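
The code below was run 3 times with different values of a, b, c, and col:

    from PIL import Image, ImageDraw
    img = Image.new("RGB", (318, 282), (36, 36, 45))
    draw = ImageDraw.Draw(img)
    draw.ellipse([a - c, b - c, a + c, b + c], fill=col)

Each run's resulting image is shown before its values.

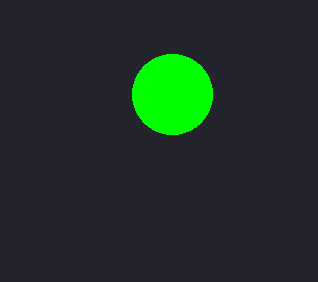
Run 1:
a = 172; b = 94; c = 40; col = 'lime'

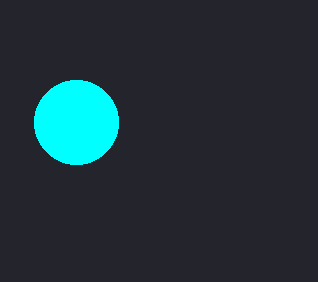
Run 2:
a = 76, b = 122, c = 42, col = 'cyan'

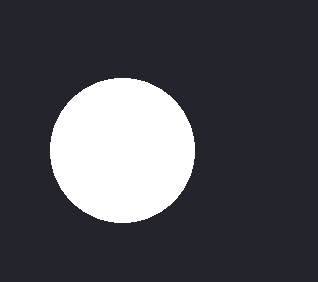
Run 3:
a = 122
b = 150
c = 72
col = 'white'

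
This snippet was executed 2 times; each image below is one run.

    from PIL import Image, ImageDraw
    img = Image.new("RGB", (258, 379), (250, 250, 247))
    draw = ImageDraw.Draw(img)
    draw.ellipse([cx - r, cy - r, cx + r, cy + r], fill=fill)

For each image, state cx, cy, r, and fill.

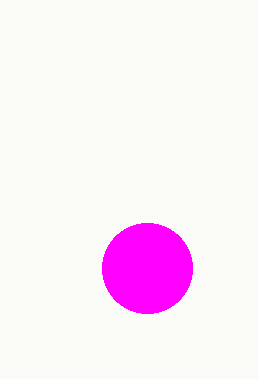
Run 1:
cx = 147
cy = 268
r = 45
fill = 'magenta'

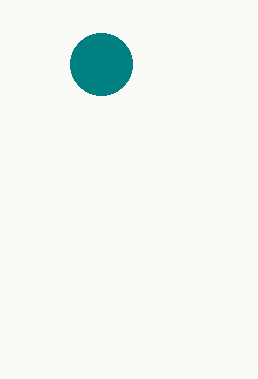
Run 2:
cx = 101, cy = 64, r = 31, fill = 'teal'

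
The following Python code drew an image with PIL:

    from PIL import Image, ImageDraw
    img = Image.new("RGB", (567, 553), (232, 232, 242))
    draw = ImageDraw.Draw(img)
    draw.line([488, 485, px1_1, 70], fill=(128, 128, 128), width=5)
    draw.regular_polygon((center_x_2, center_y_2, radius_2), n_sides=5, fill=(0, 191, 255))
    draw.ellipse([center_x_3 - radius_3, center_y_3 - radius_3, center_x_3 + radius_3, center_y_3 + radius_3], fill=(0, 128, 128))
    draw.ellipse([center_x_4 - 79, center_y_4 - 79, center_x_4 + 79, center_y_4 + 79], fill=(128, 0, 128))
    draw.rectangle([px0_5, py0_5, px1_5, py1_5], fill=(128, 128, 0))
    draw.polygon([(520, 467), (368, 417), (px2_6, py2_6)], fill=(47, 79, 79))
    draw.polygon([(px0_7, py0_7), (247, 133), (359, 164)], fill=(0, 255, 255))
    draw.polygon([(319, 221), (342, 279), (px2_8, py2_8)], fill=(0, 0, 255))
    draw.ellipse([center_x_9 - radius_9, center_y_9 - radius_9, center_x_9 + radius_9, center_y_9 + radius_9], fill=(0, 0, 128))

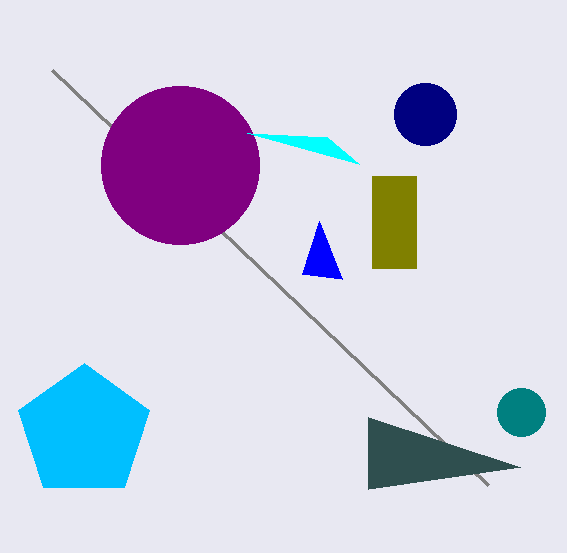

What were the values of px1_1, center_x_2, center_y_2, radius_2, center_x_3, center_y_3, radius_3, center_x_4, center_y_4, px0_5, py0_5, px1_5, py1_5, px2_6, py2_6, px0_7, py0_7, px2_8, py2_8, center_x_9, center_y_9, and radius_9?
px1_1 = 52, center_x_2 = 84, center_y_2 = 432, radius_2 = 69, center_x_3 = 521, center_y_3 = 412, radius_3 = 24, center_x_4 = 180, center_y_4 = 165, px0_5 = 372, py0_5 = 176, px1_5 = 416, py1_5 = 268, px2_6 = 368, py2_6 = 489, px0_7 = 327, py0_7 = 137, px2_8 = 302, py2_8 = 274, center_x_9 = 425, center_y_9 = 114, radius_9 = 31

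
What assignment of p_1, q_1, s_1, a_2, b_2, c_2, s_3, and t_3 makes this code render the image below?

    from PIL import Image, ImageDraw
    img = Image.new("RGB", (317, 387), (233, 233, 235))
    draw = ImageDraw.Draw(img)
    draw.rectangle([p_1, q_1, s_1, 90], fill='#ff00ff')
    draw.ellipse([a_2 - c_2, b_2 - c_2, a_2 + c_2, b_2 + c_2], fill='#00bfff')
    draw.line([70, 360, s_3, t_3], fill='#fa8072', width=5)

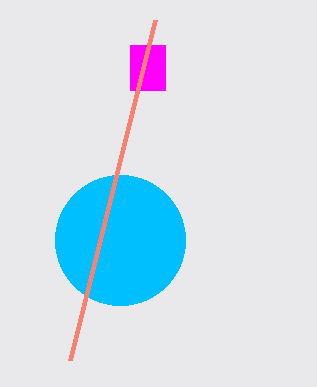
p_1 = 130; q_1 = 45; s_1 = 165; a_2 = 120; b_2 = 240; c_2 = 65; s_3 = 155; t_3 = 20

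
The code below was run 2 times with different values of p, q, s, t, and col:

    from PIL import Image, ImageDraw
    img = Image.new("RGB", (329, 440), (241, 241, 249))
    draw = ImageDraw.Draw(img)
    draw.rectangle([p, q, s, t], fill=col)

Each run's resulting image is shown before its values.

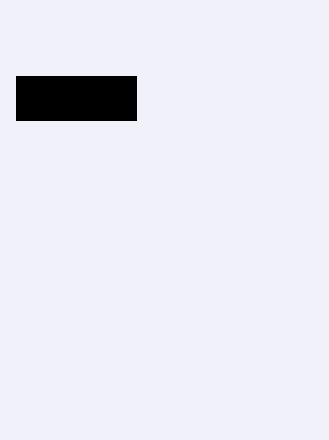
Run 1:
p = 16
q = 76
s = 136
t = 120
col = 'black'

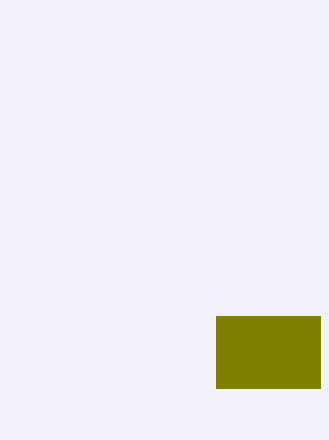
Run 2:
p = 216, q = 316, s = 320, t = 388, col = 'olive'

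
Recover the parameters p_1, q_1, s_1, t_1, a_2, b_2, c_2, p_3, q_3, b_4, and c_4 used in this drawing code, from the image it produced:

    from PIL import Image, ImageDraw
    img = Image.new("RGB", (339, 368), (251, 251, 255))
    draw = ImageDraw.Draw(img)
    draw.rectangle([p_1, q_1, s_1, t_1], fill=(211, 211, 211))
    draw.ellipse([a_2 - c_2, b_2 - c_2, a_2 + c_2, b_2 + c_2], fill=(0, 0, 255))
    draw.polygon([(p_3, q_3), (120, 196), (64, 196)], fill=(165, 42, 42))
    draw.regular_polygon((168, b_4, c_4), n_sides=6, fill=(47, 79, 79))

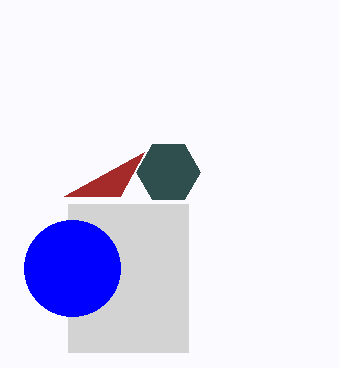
p_1 = 68, q_1 = 204, s_1 = 188, t_1 = 352, a_2 = 72, b_2 = 268, c_2 = 48, p_3 = 144, q_3 = 152, b_4 = 172, c_4 = 32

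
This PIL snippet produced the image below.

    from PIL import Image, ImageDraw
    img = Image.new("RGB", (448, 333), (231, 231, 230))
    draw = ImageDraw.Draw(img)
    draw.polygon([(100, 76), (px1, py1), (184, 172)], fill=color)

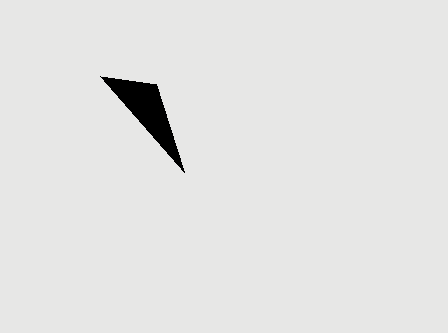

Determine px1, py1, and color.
px1 = 156
py1 = 84
color = 'black'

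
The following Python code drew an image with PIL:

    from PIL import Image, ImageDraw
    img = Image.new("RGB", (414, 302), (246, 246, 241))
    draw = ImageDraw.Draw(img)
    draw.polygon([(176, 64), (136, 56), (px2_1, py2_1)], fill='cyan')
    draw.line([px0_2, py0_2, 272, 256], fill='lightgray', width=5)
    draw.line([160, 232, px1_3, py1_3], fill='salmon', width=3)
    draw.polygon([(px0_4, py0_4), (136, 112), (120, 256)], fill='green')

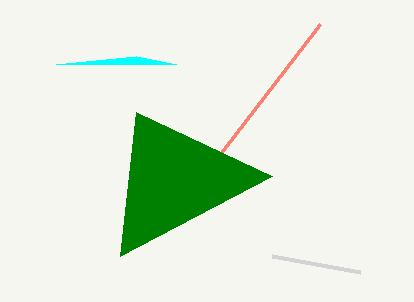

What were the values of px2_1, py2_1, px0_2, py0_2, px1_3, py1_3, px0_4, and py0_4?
px2_1 = 56
py2_1 = 64
px0_2 = 360
py0_2 = 272
px1_3 = 320
py1_3 = 24
px0_4 = 272
py0_4 = 176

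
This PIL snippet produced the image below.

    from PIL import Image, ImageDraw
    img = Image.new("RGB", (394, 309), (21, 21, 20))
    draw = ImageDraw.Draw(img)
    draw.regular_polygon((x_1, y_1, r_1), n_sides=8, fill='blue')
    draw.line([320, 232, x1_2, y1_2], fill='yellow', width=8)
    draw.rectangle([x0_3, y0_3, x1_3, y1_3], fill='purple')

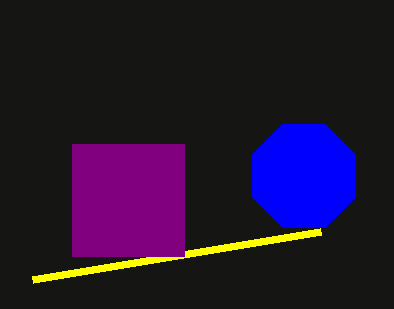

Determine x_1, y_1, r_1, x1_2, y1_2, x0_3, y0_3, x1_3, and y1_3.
x_1 = 304
y_1 = 176
r_1 = 56
x1_2 = 32
y1_2 = 280
x0_3 = 72
y0_3 = 144
x1_3 = 184
y1_3 = 256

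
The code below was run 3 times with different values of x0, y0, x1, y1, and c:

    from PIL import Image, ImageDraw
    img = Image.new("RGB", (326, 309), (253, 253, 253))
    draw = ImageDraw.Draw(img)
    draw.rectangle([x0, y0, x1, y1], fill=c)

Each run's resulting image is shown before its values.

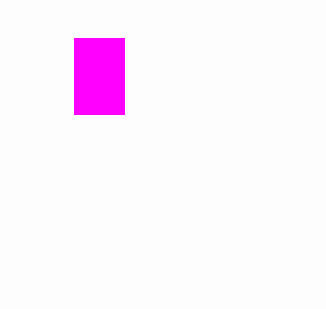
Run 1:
x0 = 74
y0 = 38
x1 = 124
y1 = 114
c = 'magenta'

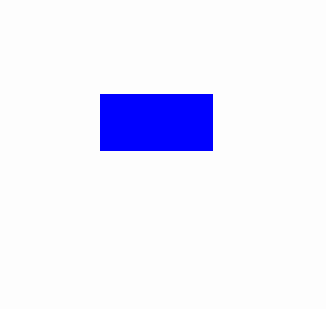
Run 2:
x0 = 100, y0 = 94, x1 = 212, y1 = 150, c = 'blue'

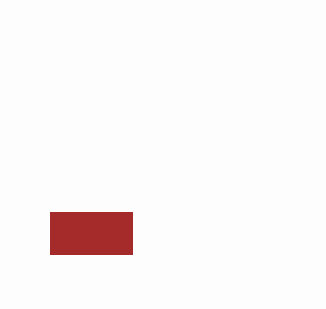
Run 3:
x0 = 50, y0 = 212, x1 = 132, y1 = 254, c = 'brown'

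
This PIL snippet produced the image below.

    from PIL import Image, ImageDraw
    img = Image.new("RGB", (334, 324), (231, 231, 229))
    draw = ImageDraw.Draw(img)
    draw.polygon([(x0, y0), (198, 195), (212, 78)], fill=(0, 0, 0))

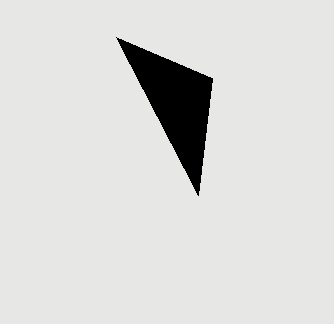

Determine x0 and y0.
x0 = 116; y0 = 37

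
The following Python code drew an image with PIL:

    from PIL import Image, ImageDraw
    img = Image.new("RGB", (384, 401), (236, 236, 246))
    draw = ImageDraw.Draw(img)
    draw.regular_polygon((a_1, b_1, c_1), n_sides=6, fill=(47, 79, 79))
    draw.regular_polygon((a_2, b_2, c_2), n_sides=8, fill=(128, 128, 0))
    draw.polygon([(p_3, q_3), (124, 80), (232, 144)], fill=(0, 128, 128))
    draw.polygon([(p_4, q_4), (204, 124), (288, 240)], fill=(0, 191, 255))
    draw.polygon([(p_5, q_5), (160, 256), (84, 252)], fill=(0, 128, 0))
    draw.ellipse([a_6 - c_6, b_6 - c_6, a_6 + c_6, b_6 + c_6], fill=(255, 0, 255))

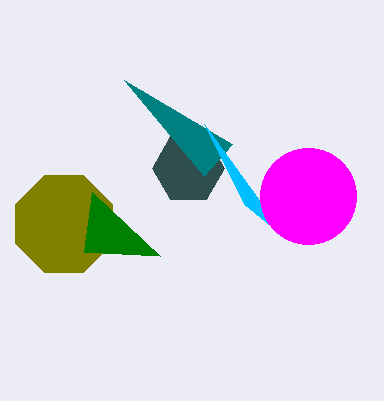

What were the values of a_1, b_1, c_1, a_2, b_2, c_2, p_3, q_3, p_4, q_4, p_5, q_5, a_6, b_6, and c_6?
a_1 = 188; b_1 = 168; c_1 = 36; a_2 = 64; b_2 = 224; c_2 = 52; p_3 = 204; q_3 = 176; p_4 = 244; q_4 = 204; p_5 = 92; q_5 = 192; a_6 = 308; b_6 = 196; c_6 = 48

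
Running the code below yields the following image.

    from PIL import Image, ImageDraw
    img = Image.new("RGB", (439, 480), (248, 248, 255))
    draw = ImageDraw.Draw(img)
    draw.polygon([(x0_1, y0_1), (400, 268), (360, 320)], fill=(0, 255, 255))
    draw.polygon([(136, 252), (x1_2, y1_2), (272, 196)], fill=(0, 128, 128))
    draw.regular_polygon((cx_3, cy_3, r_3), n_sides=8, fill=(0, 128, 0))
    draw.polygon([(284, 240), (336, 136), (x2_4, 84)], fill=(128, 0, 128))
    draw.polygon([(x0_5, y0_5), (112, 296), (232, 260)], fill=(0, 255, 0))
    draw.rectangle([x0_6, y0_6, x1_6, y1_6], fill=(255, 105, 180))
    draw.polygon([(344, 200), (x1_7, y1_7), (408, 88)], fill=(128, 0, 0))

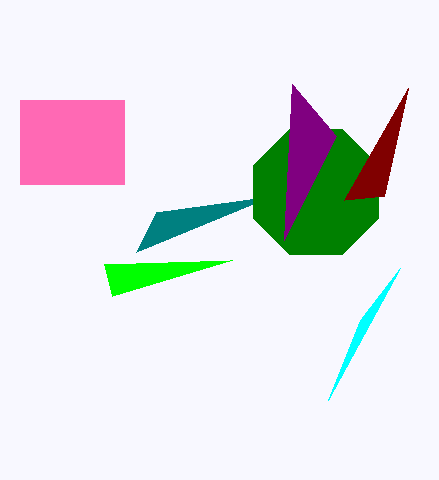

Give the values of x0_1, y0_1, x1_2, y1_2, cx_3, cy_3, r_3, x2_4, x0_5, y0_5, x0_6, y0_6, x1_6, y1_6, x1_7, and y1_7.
x0_1 = 328, y0_1 = 400, x1_2 = 156, y1_2 = 212, cx_3 = 316, cy_3 = 192, r_3 = 68, x2_4 = 292, x0_5 = 104, y0_5 = 264, x0_6 = 20, y0_6 = 100, x1_6 = 124, y1_6 = 184, x1_7 = 384, y1_7 = 196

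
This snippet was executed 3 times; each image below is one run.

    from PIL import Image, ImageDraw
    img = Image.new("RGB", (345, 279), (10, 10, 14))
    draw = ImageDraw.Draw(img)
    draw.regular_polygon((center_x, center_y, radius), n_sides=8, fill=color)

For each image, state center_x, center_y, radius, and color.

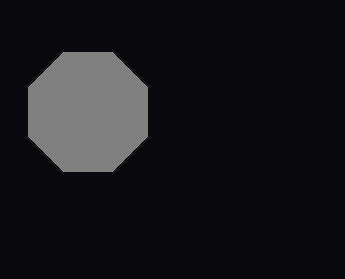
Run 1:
center_x = 88; center_y = 112; radius = 64; color = 'gray'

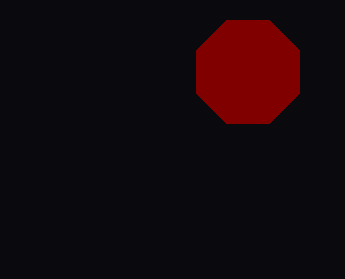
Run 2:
center_x = 248
center_y = 72
radius = 56
color = 'maroon'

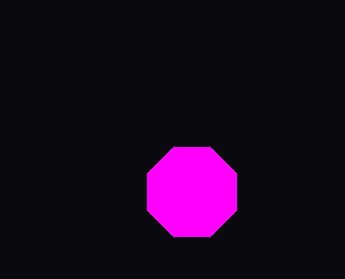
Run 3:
center_x = 192, center_y = 192, radius = 48, color = 'magenta'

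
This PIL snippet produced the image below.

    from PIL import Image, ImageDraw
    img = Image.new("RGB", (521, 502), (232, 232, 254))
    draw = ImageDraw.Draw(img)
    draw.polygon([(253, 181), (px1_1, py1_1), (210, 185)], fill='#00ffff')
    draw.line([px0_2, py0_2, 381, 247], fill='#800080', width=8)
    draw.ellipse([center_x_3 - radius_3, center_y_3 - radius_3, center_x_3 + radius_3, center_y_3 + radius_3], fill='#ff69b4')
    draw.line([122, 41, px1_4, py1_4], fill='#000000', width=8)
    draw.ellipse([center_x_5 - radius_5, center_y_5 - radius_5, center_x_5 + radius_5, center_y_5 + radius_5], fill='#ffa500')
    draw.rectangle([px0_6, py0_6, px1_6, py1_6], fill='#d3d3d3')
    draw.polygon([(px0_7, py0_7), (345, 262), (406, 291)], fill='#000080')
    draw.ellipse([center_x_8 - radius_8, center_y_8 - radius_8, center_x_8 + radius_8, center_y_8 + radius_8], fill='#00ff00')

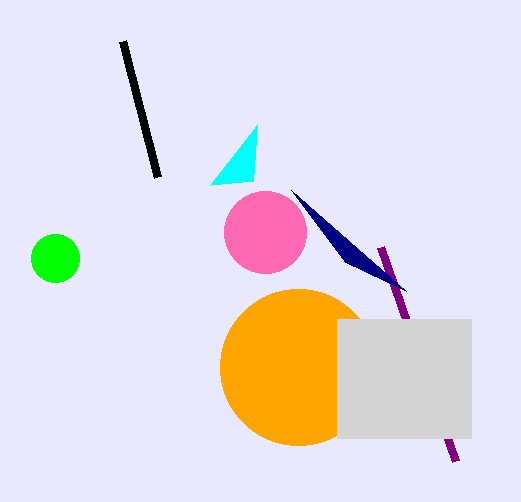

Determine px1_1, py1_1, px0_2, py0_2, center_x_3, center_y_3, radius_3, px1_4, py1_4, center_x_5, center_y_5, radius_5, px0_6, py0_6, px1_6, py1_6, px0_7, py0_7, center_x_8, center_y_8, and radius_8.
px1_1 = 257, py1_1 = 125, px0_2 = 456, py0_2 = 461, center_x_3 = 265, center_y_3 = 232, radius_3 = 41, px1_4 = 157, py1_4 = 177, center_x_5 = 298, center_y_5 = 367, radius_5 = 78, px0_6 = 337, py0_6 = 319, px1_6 = 471, py1_6 = 438, px0_7 = 291, py0_7 = 190, center_x_8 = 55, center_y_8 = 258, radius_8 = 24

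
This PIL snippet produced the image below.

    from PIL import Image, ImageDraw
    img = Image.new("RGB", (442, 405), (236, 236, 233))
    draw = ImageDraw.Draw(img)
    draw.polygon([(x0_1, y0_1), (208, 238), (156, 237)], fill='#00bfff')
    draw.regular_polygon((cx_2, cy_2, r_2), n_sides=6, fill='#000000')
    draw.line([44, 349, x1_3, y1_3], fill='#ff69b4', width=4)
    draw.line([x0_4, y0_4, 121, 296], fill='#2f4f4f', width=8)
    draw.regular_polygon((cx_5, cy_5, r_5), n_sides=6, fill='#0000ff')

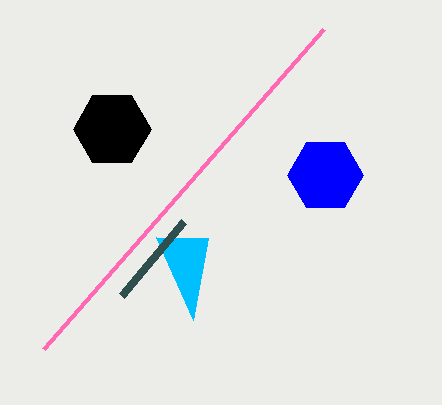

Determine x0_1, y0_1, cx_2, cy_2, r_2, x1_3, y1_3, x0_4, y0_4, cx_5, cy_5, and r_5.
x0_1 = 193; y0_1 = 320; cx_2 = 112; cy_2 = 129; r_2 = 39; x1_3 = 324; y1_3 = 29; x0_4 = 183; y0_4 = 222; cx_5 = 325; cy_5 = 175; r_5 = 38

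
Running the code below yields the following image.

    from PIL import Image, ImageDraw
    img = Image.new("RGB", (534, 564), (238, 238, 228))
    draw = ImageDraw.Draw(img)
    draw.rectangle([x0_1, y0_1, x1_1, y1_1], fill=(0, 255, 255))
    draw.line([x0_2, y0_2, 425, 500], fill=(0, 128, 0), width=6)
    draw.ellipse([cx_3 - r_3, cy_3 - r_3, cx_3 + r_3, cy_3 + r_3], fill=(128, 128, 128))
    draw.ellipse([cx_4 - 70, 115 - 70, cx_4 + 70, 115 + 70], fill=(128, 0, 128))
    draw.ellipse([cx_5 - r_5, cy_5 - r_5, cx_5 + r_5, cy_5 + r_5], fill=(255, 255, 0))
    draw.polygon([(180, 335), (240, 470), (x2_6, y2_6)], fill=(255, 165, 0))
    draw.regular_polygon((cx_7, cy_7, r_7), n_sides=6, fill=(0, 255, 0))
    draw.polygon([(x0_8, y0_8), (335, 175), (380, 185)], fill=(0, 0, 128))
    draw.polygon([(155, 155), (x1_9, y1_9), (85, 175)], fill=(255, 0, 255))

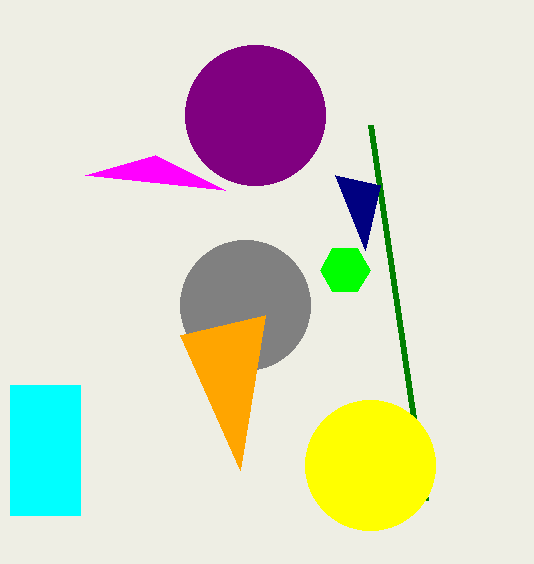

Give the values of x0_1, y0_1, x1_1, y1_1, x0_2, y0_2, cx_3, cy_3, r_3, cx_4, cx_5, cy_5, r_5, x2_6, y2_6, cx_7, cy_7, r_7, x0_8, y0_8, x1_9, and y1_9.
x0_1 = 10
y0_1 = 385
x1_1 = 80
y1_1 = 515
x0_2 = 370
y0_2 = 125
cx_3 = 245
cy_3 = 305
r_3 = 65
cx_4 = 255
cx_5 = 370
cy_5 = 465
r_5 = 65
x2_6 = 265
y2_6 = 315
cx_7 = 345
cy_7 = 270
r_7 = 25
x0_8 = 365
y0_8 = 250
x1_9 = 225
y1_9 = 190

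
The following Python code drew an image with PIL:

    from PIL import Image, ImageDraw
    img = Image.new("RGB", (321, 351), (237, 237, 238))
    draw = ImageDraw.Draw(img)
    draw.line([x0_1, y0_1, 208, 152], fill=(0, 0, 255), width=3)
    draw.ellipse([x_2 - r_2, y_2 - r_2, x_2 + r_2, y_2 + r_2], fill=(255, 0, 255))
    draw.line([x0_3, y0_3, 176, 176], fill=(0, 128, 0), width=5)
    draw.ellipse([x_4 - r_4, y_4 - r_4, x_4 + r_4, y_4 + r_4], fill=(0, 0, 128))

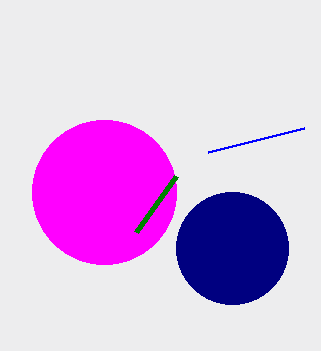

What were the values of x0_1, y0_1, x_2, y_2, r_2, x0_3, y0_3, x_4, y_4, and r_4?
x0_1 = 304; y0_1 = 128; x_2 = 104; y_2 = 192; r_2 = 72; x0_3 = 136; y0_3 = 232; x_4 = 232; y_4 = 248; r_4 = 56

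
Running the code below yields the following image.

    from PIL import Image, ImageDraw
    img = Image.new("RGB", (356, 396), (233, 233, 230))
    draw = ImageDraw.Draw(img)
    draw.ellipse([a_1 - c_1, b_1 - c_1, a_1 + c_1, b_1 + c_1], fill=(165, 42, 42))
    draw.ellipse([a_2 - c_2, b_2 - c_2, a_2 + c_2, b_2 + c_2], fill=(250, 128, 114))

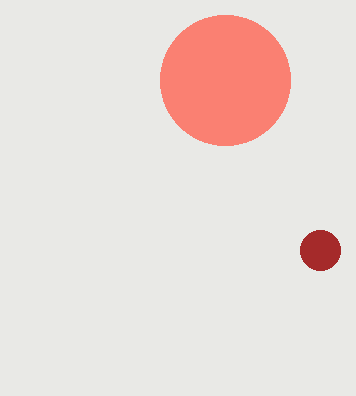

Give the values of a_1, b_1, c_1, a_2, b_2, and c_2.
a_1 = 320
b_1 = 250
c_1 = 20
a_2 = 225
b_2 = 80
c_2 = 65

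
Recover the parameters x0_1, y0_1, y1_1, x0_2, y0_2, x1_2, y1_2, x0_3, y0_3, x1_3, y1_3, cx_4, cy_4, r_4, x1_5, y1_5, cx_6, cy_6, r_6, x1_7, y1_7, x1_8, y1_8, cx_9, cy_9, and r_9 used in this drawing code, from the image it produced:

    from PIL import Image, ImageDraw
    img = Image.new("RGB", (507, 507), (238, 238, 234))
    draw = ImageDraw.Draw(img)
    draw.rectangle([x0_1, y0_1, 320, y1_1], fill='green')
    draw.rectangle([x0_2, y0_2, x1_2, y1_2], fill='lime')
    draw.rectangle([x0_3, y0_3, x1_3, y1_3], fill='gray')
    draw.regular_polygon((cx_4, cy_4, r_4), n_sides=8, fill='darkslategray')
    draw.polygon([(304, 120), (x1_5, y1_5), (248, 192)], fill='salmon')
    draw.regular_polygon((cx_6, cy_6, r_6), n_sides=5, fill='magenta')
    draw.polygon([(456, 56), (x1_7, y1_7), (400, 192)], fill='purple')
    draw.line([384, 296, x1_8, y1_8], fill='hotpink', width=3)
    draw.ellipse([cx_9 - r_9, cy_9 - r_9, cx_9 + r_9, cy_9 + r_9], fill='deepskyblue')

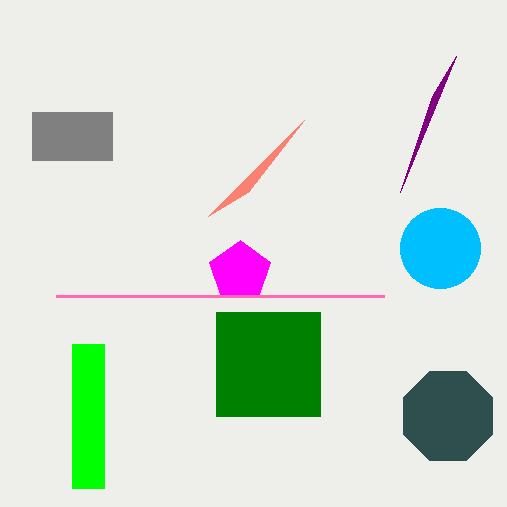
x0_1 = 216; y0_1 = 312; y1_1 = 416; x0_2 = 72; y0_2 = 344; x1_2 = 104; y1_2 = 488; x0_3 = 32; y0_3 = 112; x1_3 = 112; y1_3 = 160; cx_4 = 448; cy_4 = 416; r_4 = 48; x1_5 = 208; y1_5 = 216; cx_6 = 240; cy_6 = 272; r_6 = 32; x1_7 = 432; y1_7 = 96; x1_8 = 56; y1_8 = 296; cx_9 = 440; cy_9 = 248; r_9 = 40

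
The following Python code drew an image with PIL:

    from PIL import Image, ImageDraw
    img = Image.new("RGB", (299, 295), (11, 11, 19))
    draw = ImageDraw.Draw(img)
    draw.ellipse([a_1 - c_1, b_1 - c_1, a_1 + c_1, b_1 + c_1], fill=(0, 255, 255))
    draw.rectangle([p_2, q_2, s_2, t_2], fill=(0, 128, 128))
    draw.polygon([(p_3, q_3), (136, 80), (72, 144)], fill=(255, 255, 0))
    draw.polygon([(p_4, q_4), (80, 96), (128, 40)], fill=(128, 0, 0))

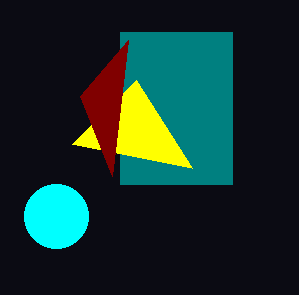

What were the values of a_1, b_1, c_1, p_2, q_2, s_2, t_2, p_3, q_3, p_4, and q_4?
a_1 = 56, b_1 = 216, c_1 = 32, p_2 = 120, q_2 = 32, s_2 = 232, t_2 = 184, p_3 = 192, q_3 = 168, p_4 = 112, q_4 = 176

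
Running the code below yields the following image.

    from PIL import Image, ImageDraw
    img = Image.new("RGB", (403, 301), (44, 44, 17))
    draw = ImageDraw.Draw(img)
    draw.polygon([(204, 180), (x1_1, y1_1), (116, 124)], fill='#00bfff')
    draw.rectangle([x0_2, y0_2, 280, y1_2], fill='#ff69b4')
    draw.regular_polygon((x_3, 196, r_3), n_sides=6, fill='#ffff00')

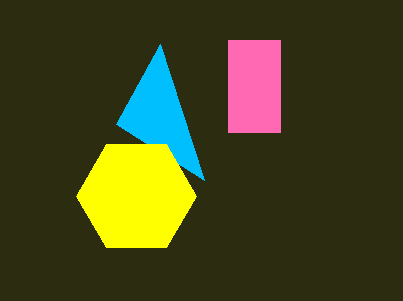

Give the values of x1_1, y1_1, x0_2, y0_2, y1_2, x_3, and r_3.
x1_1 = 160, y1_1 = 44, x0_2 = 228, y0_2 = 40, y1_2 = 132, x_3 = 136, r_3 = 60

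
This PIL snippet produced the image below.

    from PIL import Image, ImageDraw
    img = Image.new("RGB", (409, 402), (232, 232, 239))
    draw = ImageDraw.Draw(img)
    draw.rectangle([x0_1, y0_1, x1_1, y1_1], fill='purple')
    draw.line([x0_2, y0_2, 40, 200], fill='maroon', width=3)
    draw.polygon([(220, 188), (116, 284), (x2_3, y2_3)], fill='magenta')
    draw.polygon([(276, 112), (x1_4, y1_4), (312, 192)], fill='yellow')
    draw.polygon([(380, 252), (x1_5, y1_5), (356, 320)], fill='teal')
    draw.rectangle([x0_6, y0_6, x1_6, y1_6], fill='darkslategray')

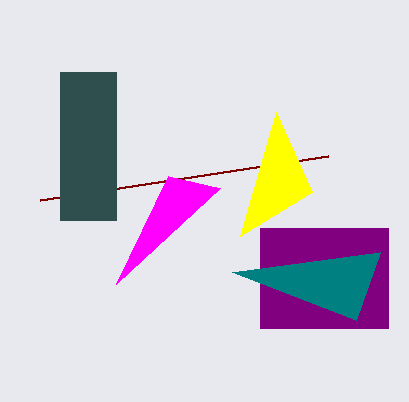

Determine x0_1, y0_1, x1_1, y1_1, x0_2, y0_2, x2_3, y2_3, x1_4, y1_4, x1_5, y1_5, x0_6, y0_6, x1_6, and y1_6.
x0_1 = 260, y0_1 = 228, x1_1 = 388, y1_1 = 328, x0_2 = 328, y0_2 = 156, x2_3 = 168, y2_3 = 176, x1_4 = 240, y1_4 = 236, x1_5 = 232, y1_5 = 272, x0_6 = 60, y0_6 = 72, x1_6 = 116, y1_6 = 220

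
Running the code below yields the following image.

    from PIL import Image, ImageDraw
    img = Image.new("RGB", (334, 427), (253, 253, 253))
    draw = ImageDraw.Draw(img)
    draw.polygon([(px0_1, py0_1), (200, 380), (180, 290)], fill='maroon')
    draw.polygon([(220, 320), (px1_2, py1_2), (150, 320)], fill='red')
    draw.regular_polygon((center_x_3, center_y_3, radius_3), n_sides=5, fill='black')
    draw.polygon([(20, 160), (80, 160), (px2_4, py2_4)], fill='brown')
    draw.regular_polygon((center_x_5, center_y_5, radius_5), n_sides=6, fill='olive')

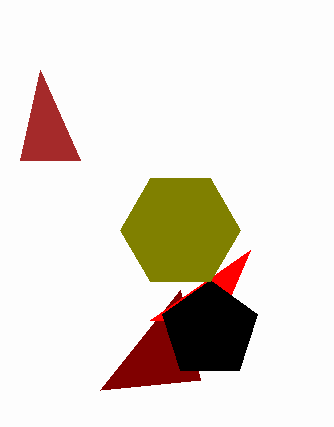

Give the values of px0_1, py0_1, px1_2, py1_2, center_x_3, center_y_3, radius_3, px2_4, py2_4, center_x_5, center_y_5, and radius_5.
px0_1 = 100, py0_1 = 390, px1_2 = 250, py1_2 = 250, center_x_3 = 210, center_y_3 = 330, radius_3 = 50, px2_4 = 40, py2_4 = 70, center_x_5 = 180, center_y_5 = 230, radius_5 = 60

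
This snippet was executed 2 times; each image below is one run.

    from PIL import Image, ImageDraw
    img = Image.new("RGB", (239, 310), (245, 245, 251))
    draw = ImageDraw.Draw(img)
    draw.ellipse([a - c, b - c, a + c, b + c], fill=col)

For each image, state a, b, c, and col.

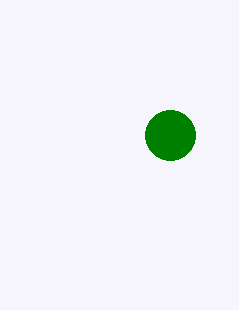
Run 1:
a = 170; b = 135; c = 25; col = 'green'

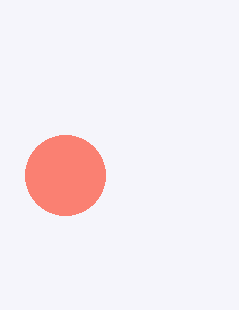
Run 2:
a = 65; b = 175; c = 40; col = 'salmon'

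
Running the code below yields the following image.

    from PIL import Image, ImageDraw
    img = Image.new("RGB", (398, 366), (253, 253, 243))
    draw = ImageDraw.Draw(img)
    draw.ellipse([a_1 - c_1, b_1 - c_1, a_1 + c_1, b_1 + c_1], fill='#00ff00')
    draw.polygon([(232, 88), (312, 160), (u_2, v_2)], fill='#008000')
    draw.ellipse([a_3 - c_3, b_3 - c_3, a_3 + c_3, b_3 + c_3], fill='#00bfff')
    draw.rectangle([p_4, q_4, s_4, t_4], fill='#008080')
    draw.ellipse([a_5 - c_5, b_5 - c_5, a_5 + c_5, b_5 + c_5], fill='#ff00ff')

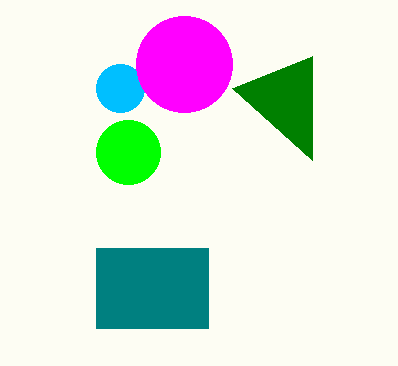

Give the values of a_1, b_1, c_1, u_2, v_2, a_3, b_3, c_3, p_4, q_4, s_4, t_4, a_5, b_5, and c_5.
a_1 = 128, b_1 = 152, c_1 = 32, u_2 = 312, v_2 = 56, a_3 = 120, b_3 = 88, c_3 = 24, p_4 = 96, q_4 = 248, s_4 = 208, t_4 = 328, a_5 = 184, b_5 = 64, c_5 = 48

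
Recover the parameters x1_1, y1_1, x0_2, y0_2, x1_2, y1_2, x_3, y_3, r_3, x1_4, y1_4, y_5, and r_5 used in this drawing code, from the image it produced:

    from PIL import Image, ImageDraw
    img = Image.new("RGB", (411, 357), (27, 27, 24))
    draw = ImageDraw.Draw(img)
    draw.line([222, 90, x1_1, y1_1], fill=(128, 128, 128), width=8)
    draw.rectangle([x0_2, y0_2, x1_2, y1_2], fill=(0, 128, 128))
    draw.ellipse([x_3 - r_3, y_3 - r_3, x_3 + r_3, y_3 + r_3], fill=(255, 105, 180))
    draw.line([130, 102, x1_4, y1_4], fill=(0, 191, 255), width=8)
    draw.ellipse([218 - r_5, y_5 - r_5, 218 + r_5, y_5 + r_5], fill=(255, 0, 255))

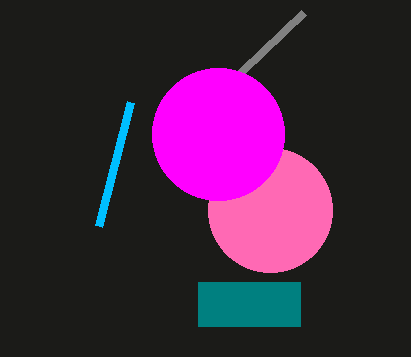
x1_1 = 304, y1_1 = 12, x0_2 = 198, y0_2 = 282, x1_2 = 300, y1_2 = 326, x_3 = 270, y_3 = 210, r_3 = 62, x1_4 = 98, y1_4 = 226, y_5 = 134, r_5 = 66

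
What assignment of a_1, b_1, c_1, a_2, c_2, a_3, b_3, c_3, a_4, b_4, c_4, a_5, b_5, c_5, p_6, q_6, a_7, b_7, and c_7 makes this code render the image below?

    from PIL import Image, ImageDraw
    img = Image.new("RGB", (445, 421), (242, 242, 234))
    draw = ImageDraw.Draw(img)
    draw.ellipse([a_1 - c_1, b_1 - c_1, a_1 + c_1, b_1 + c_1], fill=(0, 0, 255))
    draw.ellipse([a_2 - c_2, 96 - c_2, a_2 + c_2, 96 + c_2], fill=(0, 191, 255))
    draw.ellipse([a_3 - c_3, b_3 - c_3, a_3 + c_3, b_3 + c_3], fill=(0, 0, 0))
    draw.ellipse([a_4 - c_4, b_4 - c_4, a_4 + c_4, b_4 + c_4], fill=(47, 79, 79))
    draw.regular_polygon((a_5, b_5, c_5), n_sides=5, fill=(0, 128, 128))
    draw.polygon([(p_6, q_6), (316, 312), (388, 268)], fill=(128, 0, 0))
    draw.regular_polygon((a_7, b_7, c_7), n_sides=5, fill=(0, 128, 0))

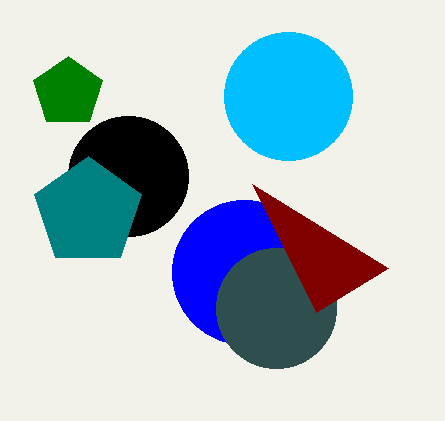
a_1 = 244
b_1 = 272
c_1 = 72
a_2 = 288
c_2 = 64
a_3 = 128
b_3 = 176
c_3 = 60
a_4 = 276
b_4 = 308
c_4 = 60
a_5 = 88
b_5 = 212
c_5 = 56
p_6 = 252
q_6 = 184
a_7 = 68
b_7 = 92
c_7 = 36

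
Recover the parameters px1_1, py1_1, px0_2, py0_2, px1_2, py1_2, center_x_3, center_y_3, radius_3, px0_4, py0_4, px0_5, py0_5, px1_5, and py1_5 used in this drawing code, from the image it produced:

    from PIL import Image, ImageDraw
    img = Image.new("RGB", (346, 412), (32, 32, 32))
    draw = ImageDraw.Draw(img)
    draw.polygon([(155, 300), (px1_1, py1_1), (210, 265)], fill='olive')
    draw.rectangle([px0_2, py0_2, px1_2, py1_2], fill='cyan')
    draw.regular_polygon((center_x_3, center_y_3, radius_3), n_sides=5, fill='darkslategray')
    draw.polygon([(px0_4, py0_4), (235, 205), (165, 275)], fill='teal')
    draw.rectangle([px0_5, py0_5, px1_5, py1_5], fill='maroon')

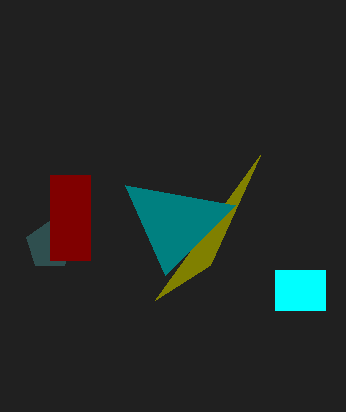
px1_1 = 260; py1_1 = 155; px0_2 = 275; py0_2 = 270; px1_2 = 325; py1_2 = 310; center_x_3 = 50; center_y_3 = 245; radius_3 = 25; px0_4 = 125; py0_4 = 185; px0_5 = 50; py0_5 = 175; px1_5 = 90; py1_5 = 260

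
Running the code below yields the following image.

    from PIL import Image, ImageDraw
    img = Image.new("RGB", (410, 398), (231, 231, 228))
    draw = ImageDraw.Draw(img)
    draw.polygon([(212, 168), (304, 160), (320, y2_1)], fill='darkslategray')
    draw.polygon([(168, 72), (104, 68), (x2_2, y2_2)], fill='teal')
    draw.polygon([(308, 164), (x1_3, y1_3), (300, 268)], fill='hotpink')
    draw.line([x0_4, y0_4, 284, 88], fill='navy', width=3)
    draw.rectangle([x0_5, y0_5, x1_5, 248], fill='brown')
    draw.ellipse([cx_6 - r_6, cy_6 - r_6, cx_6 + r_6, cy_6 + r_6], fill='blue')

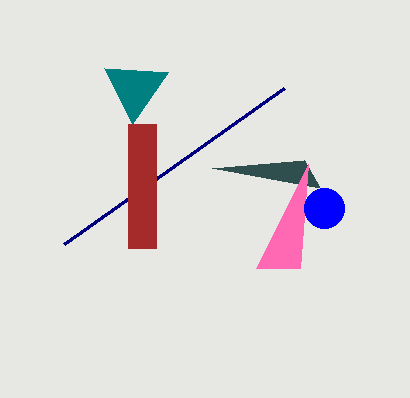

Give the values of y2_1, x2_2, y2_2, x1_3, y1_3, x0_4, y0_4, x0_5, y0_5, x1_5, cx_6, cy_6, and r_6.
y2_1 = 188
x2_2 = 132
y2_2 = 124
x1_3 = 256
y1_3 = 268
x0_4 = 64
y0_4 = 244
x0_5 = 128
y0_5 = 124
x1_5 = 156
cx_6 = 324
cy_6 = 208
r_6 = 20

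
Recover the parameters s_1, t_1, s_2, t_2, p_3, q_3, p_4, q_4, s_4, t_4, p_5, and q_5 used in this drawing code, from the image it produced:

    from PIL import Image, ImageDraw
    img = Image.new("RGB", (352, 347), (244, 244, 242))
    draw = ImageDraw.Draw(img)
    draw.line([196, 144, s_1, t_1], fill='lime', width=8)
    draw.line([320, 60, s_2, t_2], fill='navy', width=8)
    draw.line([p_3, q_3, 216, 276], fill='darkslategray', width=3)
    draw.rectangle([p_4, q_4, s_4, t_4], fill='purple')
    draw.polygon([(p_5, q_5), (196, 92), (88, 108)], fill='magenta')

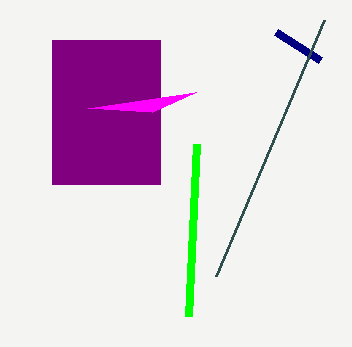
s_1 = 188; t_1 = 316; s_2 = 276; t_2 = 32; p_3 = 324; q_3 = 20; p_4 = 52; q_4 = 40; s_4 = 160; t_4 = 184; p_5 = 152; q_5 = 112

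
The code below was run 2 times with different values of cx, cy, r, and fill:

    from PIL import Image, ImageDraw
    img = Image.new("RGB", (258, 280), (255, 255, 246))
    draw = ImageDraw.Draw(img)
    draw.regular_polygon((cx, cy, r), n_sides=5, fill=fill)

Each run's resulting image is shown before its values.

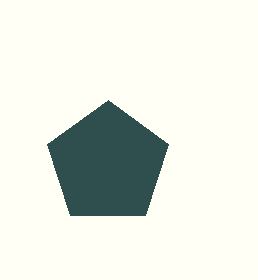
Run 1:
cx = 108, cy = 164, r = 64, fill = 'darkslategray'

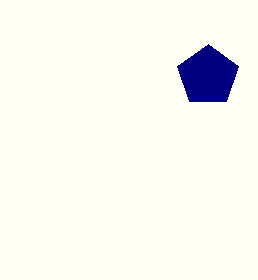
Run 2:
cx = 208; cy = 76; r = 32; fill = 'navy'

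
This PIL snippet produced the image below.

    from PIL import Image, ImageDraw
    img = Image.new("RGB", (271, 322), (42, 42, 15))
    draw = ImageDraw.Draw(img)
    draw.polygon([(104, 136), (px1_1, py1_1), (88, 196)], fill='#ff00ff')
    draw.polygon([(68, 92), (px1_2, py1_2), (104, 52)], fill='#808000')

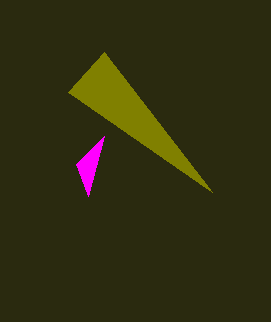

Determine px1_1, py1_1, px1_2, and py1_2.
px1_1 = 76
py1_1 = 164
px1_2 = 212
py1_2 = 192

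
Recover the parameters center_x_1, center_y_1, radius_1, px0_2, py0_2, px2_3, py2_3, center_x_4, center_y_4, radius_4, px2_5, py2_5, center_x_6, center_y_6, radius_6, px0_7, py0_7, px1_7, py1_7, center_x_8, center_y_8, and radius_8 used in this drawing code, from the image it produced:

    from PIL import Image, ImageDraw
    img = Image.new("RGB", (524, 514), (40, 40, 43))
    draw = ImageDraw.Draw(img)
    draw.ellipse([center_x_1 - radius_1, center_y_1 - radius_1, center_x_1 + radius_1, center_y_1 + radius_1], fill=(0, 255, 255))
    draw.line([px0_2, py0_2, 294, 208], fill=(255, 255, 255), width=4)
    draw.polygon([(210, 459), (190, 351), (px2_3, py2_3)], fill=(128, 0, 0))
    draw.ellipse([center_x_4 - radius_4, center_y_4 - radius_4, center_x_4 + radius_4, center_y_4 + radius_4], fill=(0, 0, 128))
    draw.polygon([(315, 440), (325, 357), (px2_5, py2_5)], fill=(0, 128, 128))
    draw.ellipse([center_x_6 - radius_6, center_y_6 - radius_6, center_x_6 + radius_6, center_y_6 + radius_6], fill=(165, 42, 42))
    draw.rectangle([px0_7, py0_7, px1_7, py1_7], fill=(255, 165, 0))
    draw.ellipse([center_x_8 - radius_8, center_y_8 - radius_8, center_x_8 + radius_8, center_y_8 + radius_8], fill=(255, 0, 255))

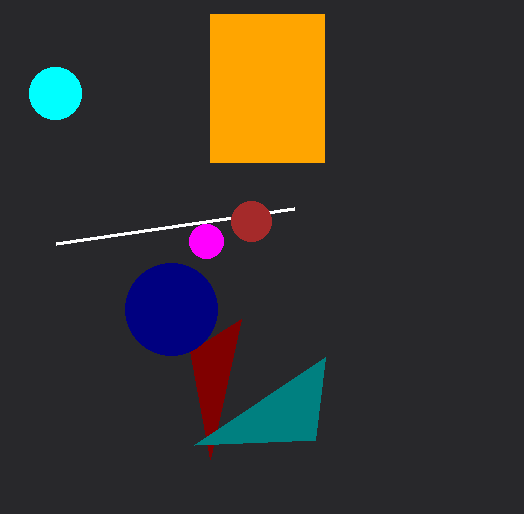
center_x_1 = 55
center_y_1 = 93
radius_1 = 26
px0_2 = 56
py0_2 = 243
px2_3 = 241
py2_3 = 319
center_x_4 = 171
center_y_4 = 309
radius_4 = 46
px2_5 = 194
py2_5 = 445
center_x_6 = 251
center_y_6 = 221
radius_6 = 20
px0_7 = 210
py0_7 = 14
px1_7 = 324
py1_7 = 162
center_x_8 = 206
center_y_8 = 241
radius_8 = 17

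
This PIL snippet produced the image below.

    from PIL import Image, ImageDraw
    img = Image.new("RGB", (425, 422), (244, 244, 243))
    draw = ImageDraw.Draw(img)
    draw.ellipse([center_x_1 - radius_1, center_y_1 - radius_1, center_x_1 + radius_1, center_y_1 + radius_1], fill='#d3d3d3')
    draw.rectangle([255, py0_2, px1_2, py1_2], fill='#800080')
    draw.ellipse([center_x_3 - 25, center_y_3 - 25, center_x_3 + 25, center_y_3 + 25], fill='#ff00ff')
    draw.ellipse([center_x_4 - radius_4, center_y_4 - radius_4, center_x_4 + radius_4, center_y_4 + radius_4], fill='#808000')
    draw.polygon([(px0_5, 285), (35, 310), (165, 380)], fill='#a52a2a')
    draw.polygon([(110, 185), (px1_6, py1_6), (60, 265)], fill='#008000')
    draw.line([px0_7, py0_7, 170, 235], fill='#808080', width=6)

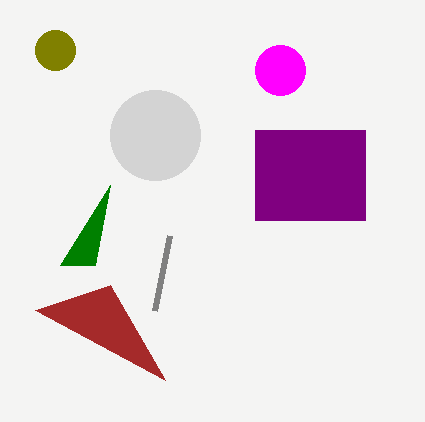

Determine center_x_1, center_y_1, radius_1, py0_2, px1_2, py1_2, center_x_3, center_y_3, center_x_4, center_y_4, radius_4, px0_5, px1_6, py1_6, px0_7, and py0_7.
center_x_1 = 155; center_y_1 = 135; radius_1 = 45; py0_2 = 130; px1_2 = 365; py1_2 = 220; center_x_3 = 280; center_y_3 = 70; center_x_4 = 55; center_y_4 = 50; radius_4 = 20; px0_5 = 110; px1_6 = 95; py1_6 = 265; px0_7 = 155; py0_7 = 310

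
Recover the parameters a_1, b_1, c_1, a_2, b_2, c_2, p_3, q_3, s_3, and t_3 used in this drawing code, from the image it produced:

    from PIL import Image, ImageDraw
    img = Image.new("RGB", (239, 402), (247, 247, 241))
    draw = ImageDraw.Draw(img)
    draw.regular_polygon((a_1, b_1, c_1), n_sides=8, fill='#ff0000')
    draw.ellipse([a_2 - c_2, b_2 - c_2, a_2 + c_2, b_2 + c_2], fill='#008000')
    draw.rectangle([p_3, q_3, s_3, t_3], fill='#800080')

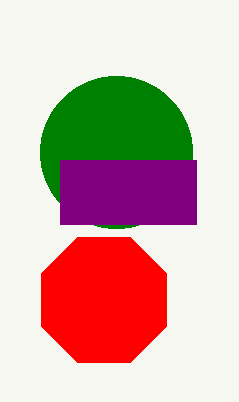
a_1 = 104; b_1 = 300; c_1 = 68; a_2 = 116; b_2 = 152; c_2 = 76; p_3 = 60; q_3 = 160; s_3 = 196; t_3 = 224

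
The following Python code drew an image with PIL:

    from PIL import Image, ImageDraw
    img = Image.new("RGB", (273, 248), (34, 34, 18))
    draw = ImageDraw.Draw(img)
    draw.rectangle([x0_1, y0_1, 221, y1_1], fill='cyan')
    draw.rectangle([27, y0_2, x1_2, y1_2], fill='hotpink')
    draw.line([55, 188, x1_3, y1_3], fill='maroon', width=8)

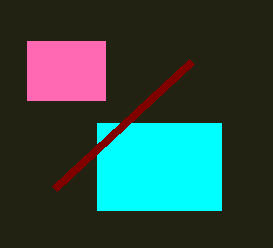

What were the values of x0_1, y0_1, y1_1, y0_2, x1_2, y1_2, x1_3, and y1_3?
x0_1 = 97; y0_1 = 123; y1_1 = 210; y0_2 = 41; x1_2 = 105; y1_2 = 100; x1_3 = 192; y1_3 = 61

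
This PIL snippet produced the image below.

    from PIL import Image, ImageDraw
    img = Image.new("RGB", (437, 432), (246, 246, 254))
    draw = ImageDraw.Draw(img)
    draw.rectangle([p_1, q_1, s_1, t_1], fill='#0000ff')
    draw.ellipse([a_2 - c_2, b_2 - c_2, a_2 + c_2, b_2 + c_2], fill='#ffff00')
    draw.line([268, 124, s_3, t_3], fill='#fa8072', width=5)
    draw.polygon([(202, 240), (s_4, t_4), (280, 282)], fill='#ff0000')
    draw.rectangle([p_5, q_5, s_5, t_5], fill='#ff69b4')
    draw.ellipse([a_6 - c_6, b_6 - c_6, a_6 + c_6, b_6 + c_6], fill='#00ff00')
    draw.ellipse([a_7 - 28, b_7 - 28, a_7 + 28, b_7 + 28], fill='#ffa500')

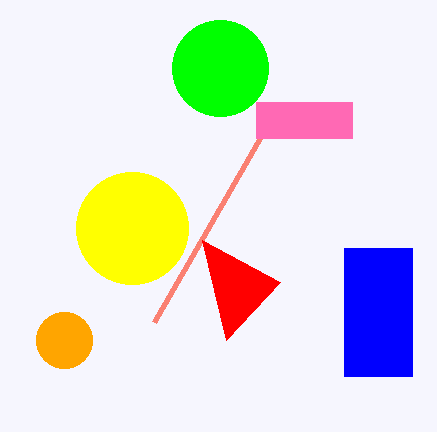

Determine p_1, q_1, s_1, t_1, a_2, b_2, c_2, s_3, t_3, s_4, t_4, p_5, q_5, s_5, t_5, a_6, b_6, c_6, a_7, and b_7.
p_1 = 344
q_1 = 248
s_1 = 412
t_1 = 376
a_2 = 132
b_2 = 228
c_2 = 56
s_3 = 154
t_3 = 322
s_4 = 226
t_4 = 340
p_5 = 256
q_5 = 102
s_5 = 352
t_5 = 138
a_6 = 220
b_6 = 68
c_6 = 48
a_7 = 64
b_7 = 340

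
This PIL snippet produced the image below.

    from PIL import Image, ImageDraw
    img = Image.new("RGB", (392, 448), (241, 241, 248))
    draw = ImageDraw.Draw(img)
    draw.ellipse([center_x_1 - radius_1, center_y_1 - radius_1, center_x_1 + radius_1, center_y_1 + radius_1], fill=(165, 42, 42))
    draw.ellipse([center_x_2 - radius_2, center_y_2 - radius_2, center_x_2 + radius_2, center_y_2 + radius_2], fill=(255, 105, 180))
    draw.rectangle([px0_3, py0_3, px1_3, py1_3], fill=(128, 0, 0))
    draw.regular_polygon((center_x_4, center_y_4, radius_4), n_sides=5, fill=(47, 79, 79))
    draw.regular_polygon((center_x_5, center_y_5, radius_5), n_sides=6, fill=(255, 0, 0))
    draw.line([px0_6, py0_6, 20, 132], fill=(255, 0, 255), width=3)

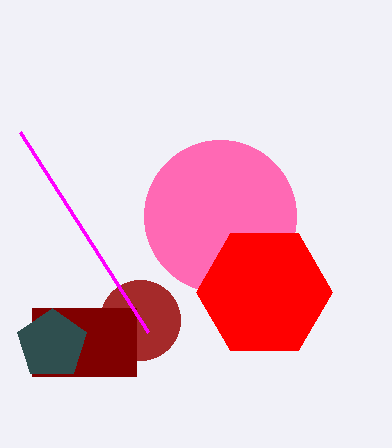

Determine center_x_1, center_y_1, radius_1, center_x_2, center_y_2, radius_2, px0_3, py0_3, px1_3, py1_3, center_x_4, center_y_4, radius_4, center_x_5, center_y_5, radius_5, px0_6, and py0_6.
center_x_1 = 140; center_y_1 = 320; radius_1 = 40; center_x_2 = 220; center_y_2 = 216; radius_2 = 76; px0_3 = 32; py0_3 = 308; px1_3 = 136; py1_3 = 376; center_x_4 = 52; center_y_4 = 344; radius_4 = 36; center_x_5 = 264; center_y_5 = 292; radius_5 = 68; px0_6 = 148; py0_6 = 332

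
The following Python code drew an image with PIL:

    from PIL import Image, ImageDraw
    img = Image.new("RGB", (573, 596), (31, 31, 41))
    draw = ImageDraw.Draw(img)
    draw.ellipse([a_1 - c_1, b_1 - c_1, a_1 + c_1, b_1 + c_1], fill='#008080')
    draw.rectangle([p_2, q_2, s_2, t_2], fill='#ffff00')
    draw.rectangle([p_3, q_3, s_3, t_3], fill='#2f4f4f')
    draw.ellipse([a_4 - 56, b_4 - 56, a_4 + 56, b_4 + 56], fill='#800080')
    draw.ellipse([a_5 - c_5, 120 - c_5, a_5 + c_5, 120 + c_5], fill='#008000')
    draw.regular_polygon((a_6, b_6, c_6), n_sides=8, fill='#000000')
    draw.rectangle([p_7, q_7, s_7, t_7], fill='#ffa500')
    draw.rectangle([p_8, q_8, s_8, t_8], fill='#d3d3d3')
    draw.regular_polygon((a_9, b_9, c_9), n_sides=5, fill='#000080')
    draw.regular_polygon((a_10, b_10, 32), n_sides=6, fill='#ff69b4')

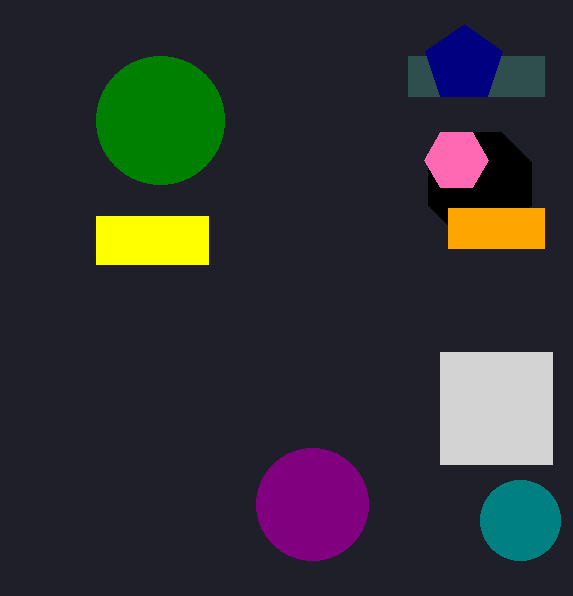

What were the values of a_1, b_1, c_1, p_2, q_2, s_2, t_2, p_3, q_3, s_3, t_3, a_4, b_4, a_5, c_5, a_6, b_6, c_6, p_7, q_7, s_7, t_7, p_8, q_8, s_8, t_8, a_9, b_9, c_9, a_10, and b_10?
a_1 = 520; b_1 = 520; c_1 = 40; p_2 = 96; q_2 = 216; s_2 = 208; t_2 = 264; p_3 = 408; q_3 = 56; s_3 = 544; t_3 = 96; a_4 = 312; b_4 = 504; a_5 = 160; c_5 = 64; a_6 = 480; b_6 = 184; c_6 = 56; p_7 = 448; q_7 = 208; s_7 = 544; t_7 = 248; p_8 = 440; q_8 = 352; s_8 = 552; t_8 = 464; a_9 = 464; b_9 = 64; c_9 = 40; a_10 = 456; b_10 = 160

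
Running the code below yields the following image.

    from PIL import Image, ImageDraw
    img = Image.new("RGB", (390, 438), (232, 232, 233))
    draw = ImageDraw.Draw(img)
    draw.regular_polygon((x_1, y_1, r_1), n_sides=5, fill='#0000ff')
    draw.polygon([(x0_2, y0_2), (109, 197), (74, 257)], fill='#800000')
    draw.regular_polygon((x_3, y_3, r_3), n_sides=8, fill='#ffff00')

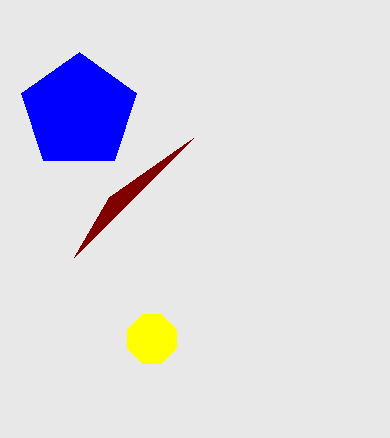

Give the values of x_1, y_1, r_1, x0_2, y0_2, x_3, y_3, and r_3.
x_1 = 79, y_1 = 112, r_1 = 60, x0_2 = 193, y0_2 = 138, x_3 = 152, y_3 = 339, r_3 = 26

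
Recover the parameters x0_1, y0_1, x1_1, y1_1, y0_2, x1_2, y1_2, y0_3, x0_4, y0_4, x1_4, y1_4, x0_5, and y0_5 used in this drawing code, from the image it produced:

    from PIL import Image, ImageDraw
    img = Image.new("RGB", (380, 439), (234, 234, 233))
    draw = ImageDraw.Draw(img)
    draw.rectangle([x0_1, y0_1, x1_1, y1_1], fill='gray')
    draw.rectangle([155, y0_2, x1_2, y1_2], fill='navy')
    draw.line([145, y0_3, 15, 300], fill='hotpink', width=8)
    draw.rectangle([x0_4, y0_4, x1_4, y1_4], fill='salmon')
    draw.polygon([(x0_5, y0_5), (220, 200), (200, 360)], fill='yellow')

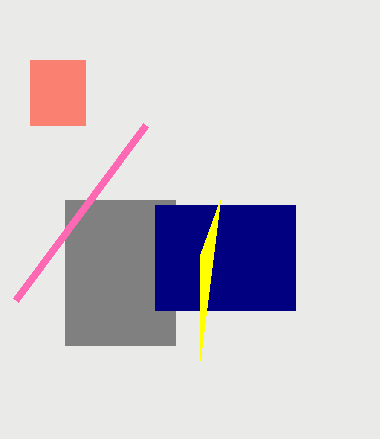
x0_1 = 65
y0_1 = 200
x1_1 = 175
y1_1 = 345
y0_2 = 205
x1_2 = 295
y1_2 = 310
y0_3 = 125
x0_4 = 30
y0_4 = 60
x1_4 = 85
y1_4 = 125
x0_5 = 200
y0_5 = 255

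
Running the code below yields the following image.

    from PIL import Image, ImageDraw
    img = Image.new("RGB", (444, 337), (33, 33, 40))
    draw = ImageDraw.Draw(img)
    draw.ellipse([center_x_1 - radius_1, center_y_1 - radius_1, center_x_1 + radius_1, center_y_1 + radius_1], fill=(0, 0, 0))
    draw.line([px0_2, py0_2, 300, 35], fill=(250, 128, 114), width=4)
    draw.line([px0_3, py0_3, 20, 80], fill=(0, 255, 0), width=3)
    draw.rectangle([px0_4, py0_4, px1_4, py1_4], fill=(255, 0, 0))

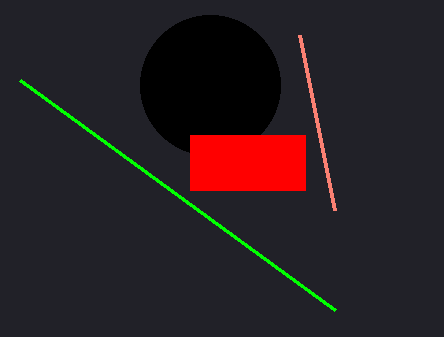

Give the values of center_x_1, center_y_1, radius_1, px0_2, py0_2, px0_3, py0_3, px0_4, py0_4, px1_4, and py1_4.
center_x_1 = 210; center_y_1 = 85; radius_1 = 70; px0_2 = 335; py0_2 = 210; px0_3 = 335; py0_3 = 310; px0_4 = 190; py0_4 = 135; px1_4 = 305; py1_4 = 190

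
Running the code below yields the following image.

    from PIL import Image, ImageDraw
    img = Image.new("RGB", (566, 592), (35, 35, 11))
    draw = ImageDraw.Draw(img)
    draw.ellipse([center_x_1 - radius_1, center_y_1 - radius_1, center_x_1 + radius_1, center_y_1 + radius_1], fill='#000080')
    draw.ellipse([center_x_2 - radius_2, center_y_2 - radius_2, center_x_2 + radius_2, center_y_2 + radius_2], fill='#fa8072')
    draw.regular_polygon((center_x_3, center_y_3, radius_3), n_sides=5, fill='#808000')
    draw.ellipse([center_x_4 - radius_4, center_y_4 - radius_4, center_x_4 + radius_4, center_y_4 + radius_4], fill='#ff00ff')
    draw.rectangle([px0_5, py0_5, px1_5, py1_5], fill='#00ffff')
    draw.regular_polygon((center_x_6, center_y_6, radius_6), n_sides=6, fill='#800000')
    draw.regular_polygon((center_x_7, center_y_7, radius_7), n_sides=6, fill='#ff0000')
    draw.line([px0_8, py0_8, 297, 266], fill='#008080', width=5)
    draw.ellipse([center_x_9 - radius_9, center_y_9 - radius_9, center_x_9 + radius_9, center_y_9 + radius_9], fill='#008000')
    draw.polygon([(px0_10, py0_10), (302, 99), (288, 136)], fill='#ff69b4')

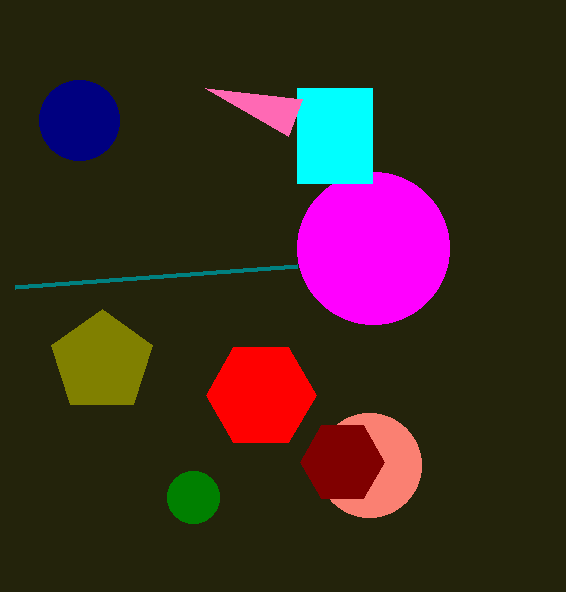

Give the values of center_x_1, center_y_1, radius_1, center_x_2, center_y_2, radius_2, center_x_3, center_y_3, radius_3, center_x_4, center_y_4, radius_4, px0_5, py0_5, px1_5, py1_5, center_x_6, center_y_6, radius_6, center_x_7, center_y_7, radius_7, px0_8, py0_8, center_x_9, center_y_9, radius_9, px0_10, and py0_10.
center_x_1 = 79
center_y_1 = 120
radius_1 = 40
center_x_2 = 369
center_y_2 = 465
radius_2 = 52
center_x_3 = 102
center_y_3 = 362
radius_3 = 53
center_x_4 = 373
center_y_4 = 248
radius_4 = 76
px0_5 = 297
py0_5 = 88
px1_5 = 372
py1_5 = 183
center_x_6 = 342
center_y_6 = 462
radius_6 = 42
center_x_7 = 261
center_y_7 = 395
radius_7 = 55
px0_8 = 15
py0_8 = 287
center_x_9 = 193
center_y_9 = 497
radius_9 = 26
px0_10 = 205
py0_10 = 88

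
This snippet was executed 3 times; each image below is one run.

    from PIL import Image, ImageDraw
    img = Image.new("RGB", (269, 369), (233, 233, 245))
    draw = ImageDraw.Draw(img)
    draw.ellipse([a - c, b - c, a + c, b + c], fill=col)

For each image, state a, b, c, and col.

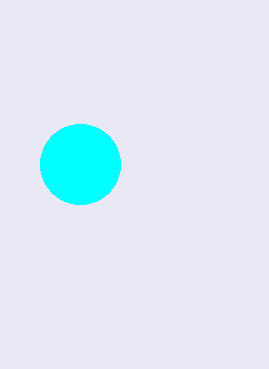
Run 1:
a = 80
b = 164
c = 40
col = 'cyan'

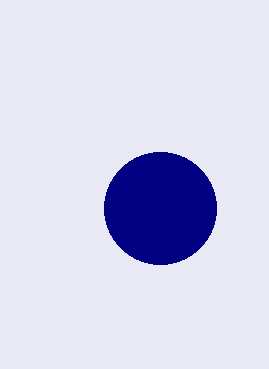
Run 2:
a = 160; b = 208; c = 56; col = 'navy'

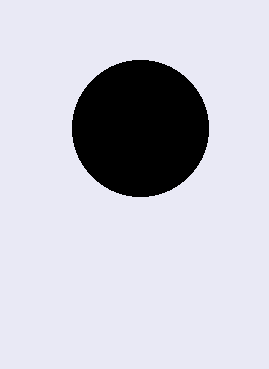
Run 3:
a = 140, b = 128, c = 68, col = 'black'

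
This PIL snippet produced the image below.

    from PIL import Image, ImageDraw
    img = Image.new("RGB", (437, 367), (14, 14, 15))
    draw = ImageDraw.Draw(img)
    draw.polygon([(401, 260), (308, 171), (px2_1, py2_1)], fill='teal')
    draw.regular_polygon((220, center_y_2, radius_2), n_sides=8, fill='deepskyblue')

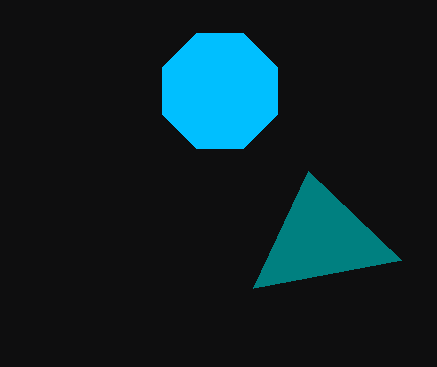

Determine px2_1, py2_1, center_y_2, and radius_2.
px2_1 = 253, py2_1 = 288, center_y_2 = 91, radius_2 = 62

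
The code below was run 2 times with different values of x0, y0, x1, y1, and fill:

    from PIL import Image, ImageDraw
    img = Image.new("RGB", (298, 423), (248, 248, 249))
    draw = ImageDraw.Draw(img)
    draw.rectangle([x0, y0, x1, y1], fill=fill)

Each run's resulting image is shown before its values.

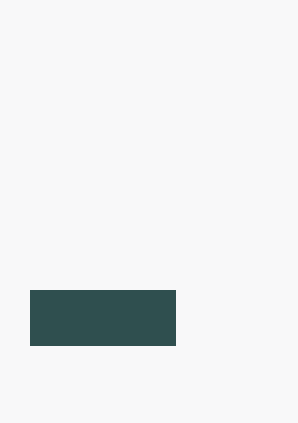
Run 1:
x0 = 30
y0 = 290
x1 = 175
y1 = 345
fill = 'darkslategray'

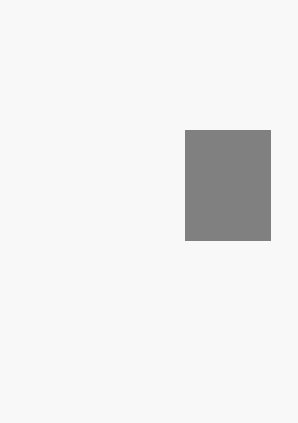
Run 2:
x0 = 185; y0 = 130; x1 = 270; y1 = 240; fill = 'gray'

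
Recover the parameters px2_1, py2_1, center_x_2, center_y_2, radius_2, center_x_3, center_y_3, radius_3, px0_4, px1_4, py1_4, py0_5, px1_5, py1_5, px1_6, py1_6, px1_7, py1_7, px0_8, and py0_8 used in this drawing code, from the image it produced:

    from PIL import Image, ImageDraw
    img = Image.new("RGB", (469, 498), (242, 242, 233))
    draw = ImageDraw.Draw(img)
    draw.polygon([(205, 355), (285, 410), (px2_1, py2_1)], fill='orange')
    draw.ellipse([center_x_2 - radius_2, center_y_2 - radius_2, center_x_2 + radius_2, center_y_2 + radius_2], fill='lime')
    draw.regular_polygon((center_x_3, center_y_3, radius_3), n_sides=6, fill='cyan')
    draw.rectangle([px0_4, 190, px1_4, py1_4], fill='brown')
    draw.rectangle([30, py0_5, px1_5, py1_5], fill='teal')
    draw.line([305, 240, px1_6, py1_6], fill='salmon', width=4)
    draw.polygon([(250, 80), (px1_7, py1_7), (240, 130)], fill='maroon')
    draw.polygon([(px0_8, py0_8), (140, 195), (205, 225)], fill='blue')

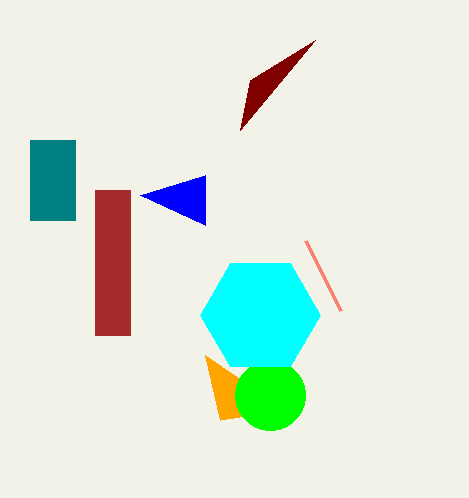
px2_1 = 220
py2_1 = 420
center_x_2 = 270
center_y_2 = 395
radius_2 = 35
center_x_3 = 260
center_y_3 = 315
radius_3 = 60
px0_4 = 95
px1_4 = 130
py1_4 = 335
py0_5 = 140
px1_5 = 75
py1_5 = 220
px1_6 = 340
py1_6 = 310
px1_7 = 315
py1_7 = 40
px0_8 = 205
py0_8 = 175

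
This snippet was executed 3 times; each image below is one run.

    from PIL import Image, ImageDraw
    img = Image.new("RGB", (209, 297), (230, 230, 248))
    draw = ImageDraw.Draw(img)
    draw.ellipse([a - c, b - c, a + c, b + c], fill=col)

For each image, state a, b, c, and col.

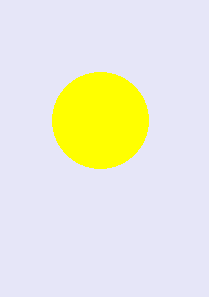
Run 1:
a = 100
b = 120
c = 48
col = 'yellow'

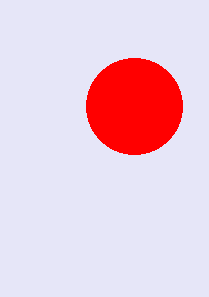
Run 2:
a = 134, b = 106, c = 48, col = 'red'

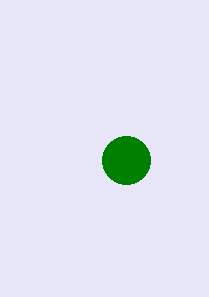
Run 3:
a = 126, b = 160, c = 24, col = 'green'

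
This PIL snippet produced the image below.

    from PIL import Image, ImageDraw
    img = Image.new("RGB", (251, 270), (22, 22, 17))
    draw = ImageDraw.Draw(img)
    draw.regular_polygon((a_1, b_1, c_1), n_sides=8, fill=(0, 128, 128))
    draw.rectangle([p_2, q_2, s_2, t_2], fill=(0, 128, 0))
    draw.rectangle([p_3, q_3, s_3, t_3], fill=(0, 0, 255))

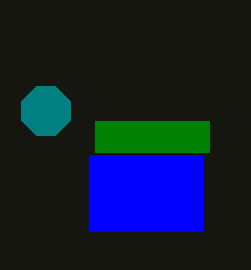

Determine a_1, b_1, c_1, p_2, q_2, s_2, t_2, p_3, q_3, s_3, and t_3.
a_1 = 46
b_1 = 111
c_1 = 26
p_2 = 95
q_2 = 121
s_2 = 209
t_2 = 152
p_3 = 89
q_3 = 155
s_3 = 203
t_3 = 231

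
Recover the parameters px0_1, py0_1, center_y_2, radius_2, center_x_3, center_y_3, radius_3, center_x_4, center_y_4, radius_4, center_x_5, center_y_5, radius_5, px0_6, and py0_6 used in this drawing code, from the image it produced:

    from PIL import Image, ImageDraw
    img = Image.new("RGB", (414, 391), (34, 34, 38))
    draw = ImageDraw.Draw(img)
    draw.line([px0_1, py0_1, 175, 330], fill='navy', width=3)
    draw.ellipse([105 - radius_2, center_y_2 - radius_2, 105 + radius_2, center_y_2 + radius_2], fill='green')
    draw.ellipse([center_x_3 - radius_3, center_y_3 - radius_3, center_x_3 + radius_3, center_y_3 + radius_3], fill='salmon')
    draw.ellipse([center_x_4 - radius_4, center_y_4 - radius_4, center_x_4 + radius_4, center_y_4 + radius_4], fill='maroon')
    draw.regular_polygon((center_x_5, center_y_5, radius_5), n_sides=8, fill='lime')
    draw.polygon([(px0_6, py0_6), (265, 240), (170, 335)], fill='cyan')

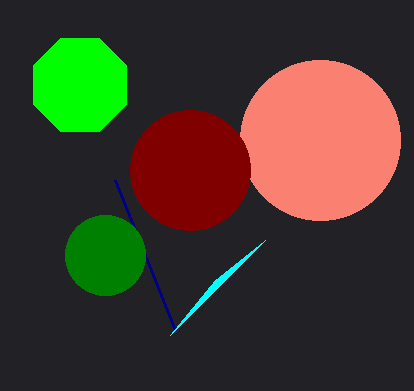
px0_1 = 115; py0_1 = 180; center_y_2 = 255; radius_2 = 40; center_x_3 = 320; center_y_3 = 140; radius_3 = 80; center_x_4 = 190; center_y_4 = 170; radius_4 = 60; center_x_5 = 80; center_y_5 = 85; radius_5 = 50; px0_6 = 215; py0_6 = 280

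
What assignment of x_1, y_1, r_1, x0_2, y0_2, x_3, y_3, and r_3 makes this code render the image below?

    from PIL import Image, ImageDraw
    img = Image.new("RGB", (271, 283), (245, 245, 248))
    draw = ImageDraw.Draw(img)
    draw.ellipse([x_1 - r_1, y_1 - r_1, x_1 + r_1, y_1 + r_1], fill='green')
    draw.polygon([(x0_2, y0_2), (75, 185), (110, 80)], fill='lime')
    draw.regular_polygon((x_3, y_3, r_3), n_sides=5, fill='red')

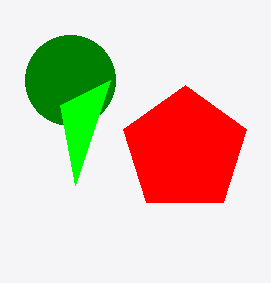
x_1 = 70, y_1 = 80, r_1 = 45, x0_2 = 60, y0_2 = 105, x_3 = 185, y_3 = 150, r_3 = 65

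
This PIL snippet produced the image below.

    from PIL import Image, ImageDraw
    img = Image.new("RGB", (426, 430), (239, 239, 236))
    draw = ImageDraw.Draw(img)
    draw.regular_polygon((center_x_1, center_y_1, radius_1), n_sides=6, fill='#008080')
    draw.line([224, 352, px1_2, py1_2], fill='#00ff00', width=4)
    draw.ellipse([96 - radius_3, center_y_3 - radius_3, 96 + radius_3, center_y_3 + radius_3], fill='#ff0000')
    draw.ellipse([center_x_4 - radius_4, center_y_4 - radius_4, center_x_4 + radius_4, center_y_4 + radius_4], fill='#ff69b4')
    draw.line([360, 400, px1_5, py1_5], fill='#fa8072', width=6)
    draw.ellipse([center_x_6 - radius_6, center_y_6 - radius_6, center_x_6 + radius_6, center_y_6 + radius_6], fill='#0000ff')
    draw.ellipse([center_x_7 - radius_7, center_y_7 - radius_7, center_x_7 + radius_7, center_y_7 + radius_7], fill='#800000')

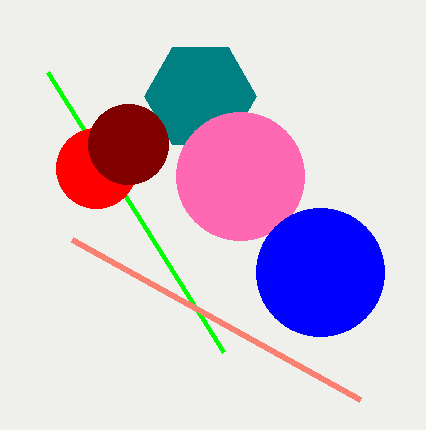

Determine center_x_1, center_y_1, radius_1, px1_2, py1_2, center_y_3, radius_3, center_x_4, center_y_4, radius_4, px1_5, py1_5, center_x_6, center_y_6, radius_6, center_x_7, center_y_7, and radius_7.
center_x_1 = 200
center_y_1 = 96
radius_1 = 56
px1_2 = 48
py1_2 = 72
center_y_3 = 168
radius_3 = 40
center_x_4 = 240
center_y_4 = 176
radius_4 = 64
px1_5 = 72
py1_5 = 240
center_x_6 = 320
center_y_6 = 272
radius_6 = 64
center_x_7 = 128
center_y_7 = 144
radius_7 = 40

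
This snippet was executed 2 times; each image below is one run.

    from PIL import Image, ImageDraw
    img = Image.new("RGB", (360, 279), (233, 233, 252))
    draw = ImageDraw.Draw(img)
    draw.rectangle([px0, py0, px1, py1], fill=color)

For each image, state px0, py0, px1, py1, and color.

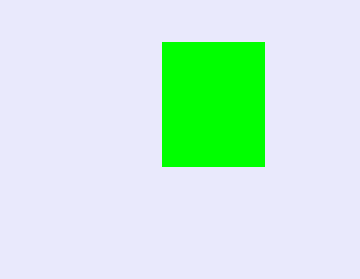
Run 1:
px0 = 162; py0 = 42; px1 = 264; py1 = 166; color = 'lime'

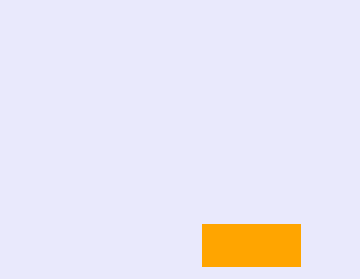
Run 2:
px0 = 202; py0 = 224; px1 = 300; py1 = 266; color = 'orange'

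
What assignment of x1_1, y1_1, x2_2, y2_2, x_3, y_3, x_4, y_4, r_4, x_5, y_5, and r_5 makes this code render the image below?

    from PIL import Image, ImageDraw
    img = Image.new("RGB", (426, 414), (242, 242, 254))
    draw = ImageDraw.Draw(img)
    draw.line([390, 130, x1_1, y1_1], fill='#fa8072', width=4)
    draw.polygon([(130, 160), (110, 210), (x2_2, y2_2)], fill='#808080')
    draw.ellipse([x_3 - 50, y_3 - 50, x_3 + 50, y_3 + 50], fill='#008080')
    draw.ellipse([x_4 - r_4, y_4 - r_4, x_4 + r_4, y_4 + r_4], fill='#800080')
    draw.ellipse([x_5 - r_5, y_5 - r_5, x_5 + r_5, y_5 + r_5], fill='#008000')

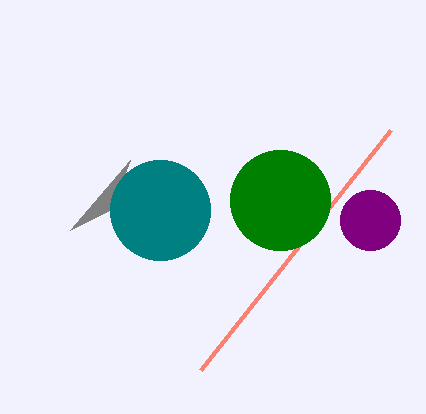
x1_1 = 200; y1_1 = 370; x2_2 = 70; y2_2 = 230; x_3 = 160; y_3 = 210; x_4 = 370; y_4 = 220; r_4 = 30; x_5 = 280; y_5 = 200; r_5 = 50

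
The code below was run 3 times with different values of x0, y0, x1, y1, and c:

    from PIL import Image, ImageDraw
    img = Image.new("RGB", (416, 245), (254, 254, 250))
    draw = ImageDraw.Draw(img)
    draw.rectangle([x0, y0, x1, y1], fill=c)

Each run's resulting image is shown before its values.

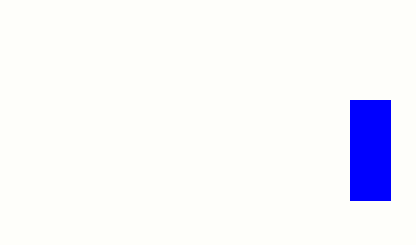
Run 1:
x0 = 350, y0 = 100, x1 = 390, y1 = 200, c = 'blue'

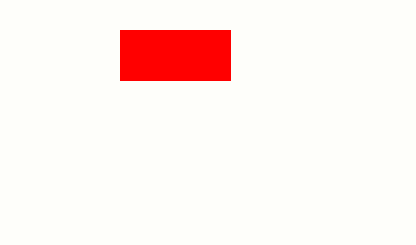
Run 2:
x0 = 120
y0 = 30
x1 = 230
y1 = 80
c = 'red'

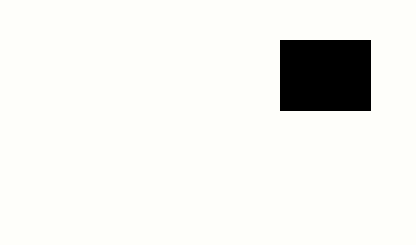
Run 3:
x0 = 280
y0 = 40
x1 = 370
y1 = 110
c = 'black'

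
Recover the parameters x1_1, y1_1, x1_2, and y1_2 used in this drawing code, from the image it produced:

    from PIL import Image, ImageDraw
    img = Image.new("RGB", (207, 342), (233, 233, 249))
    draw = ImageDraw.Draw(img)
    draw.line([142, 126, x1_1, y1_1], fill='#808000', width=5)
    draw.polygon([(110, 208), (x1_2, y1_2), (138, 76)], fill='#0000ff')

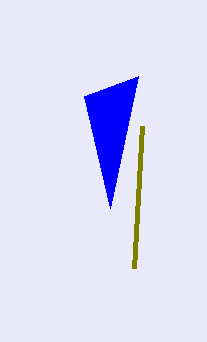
x1_1 = 134
y1_1 = 268
x1_2 = 84
y1_2 = 96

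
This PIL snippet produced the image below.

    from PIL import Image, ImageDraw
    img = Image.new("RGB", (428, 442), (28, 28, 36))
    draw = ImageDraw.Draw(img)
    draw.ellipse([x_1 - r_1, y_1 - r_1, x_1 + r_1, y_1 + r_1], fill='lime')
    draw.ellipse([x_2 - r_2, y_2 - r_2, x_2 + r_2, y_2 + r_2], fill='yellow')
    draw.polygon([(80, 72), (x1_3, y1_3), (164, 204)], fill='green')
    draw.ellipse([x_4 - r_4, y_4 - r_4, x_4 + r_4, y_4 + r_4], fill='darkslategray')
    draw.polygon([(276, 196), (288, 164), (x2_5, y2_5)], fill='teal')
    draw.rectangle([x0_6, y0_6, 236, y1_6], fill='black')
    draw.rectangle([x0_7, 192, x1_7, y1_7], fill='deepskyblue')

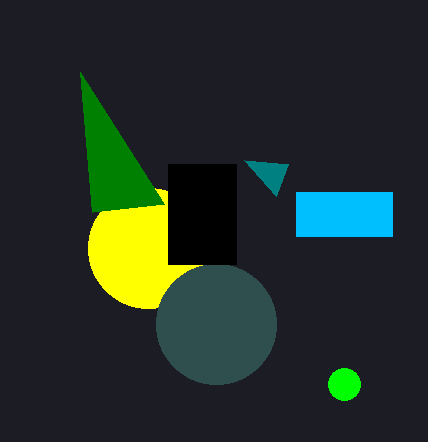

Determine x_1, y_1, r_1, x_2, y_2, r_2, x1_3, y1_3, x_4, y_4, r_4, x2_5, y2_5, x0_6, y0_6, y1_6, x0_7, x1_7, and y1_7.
x_1 = 344; y_1 = 384; r_1 = 16; x_2 = 148; y_2 = 248; r_2 = 60; x1_3 = 92; y1_3 = 212; x_4 = 216; y_4 = 324; r_4 = 60; x2_5 = 244; y2_5 = 160; x0_6 = 168; y0_6 = 164; y1_6 = 264; x0_7 = 296; x1_7 = 392; y1_7 = 236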